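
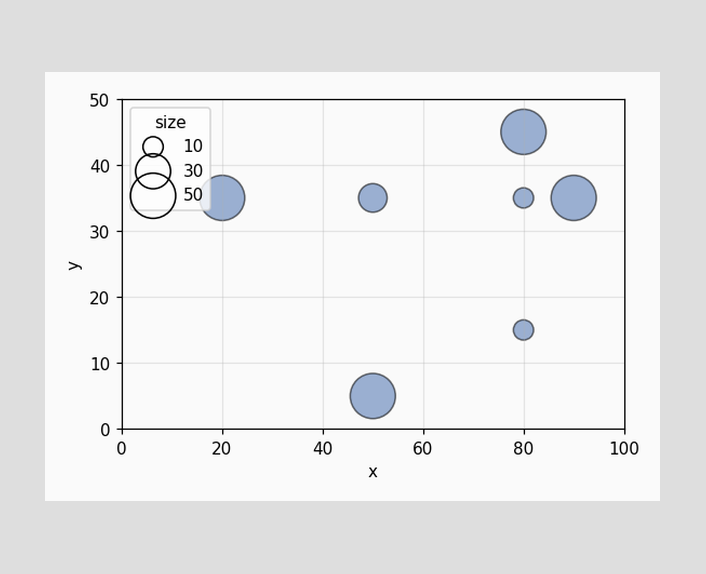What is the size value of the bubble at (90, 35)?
Matching the bubble at (90, 35) against the size legend gives 50.

50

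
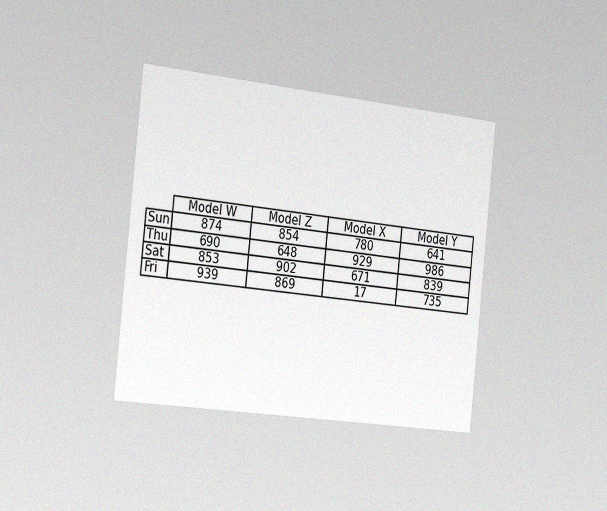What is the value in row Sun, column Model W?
874

The chart is tilted about 6° clockwise and viewed slightly from the left, with some photo noise. The (Sun, Model W) cell reads 874.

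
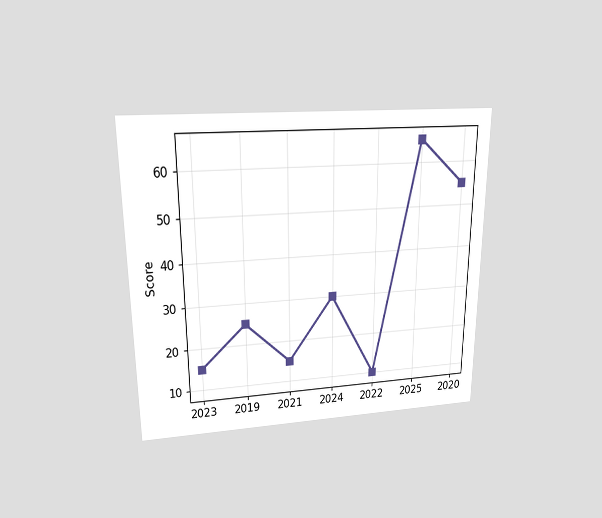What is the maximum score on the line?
The chart is viewed slightly from above. The highest point is at 2025, and reading across to the y-axis gives 65.

65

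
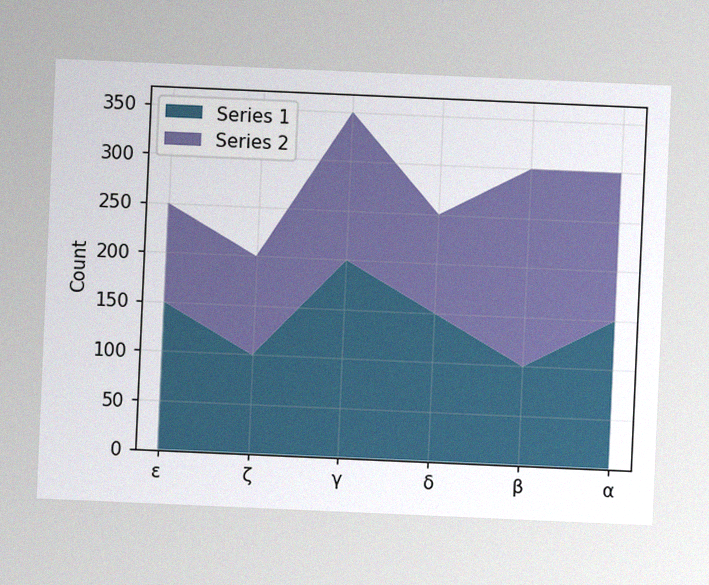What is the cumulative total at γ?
The chart is tilted about 3° clockwise, with some photo noise. The stacked total at γ reaches 350.

350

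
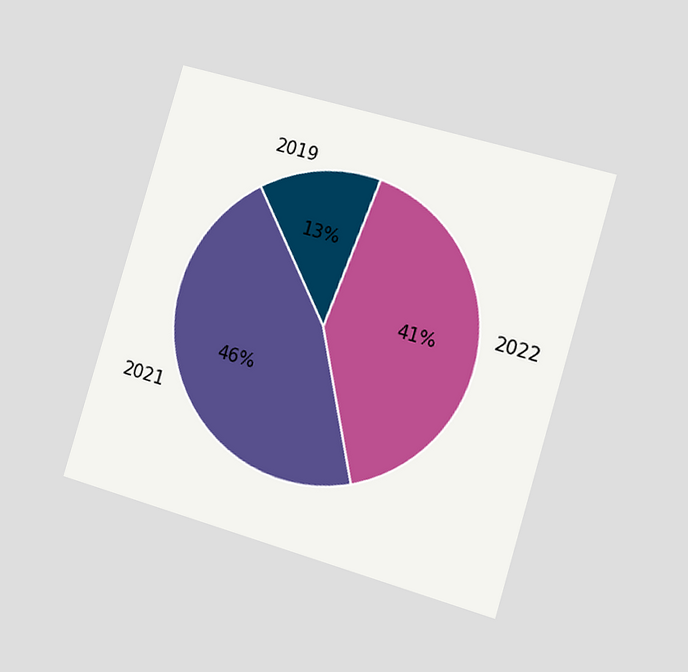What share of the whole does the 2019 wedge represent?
The chart is tilted about 16° clockwise and viewed slightly from the right. The 2019 slice takes up 13% of the pie.

13%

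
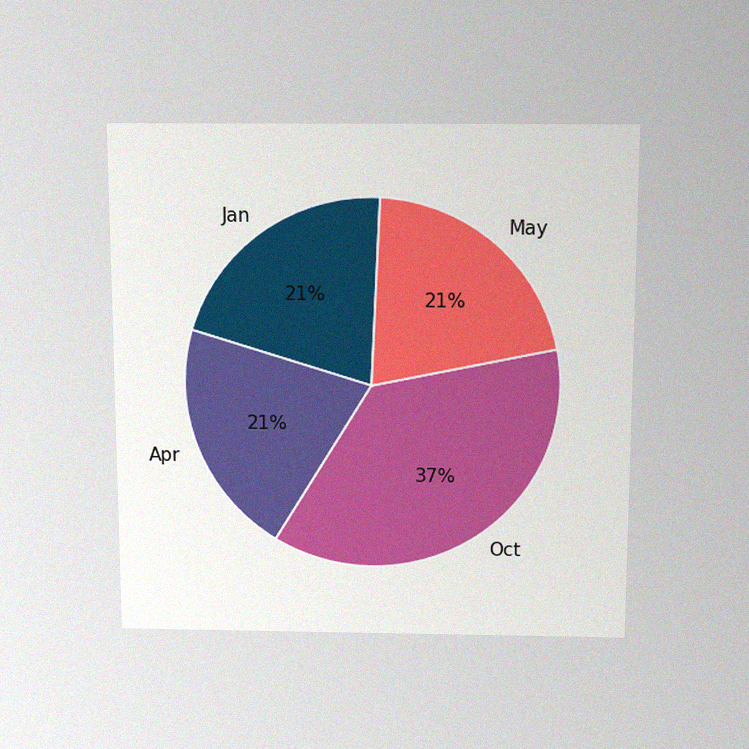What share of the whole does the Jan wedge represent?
21%

The chart is viewed slightly from above, with some photo noise. The Jan slice takes up 21% of the pie.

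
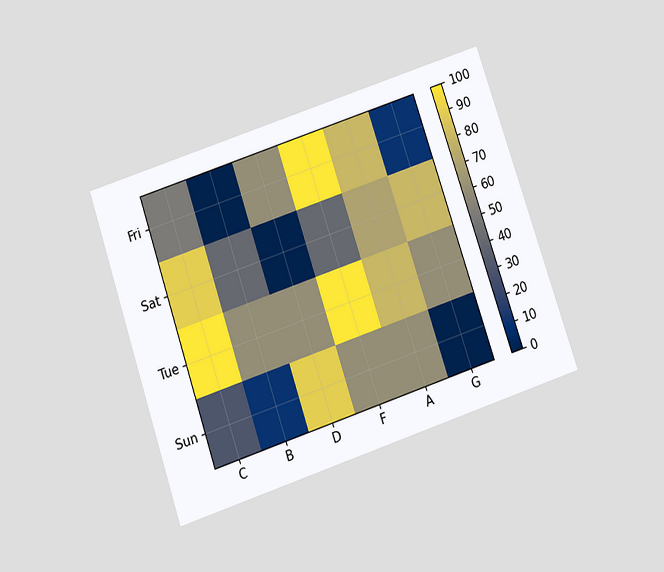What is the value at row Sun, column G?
The chart is tilted about 19° counter-clockwise and viewed slightly from below. Matching cell (Sun, G) against the colorbar gives 0.

0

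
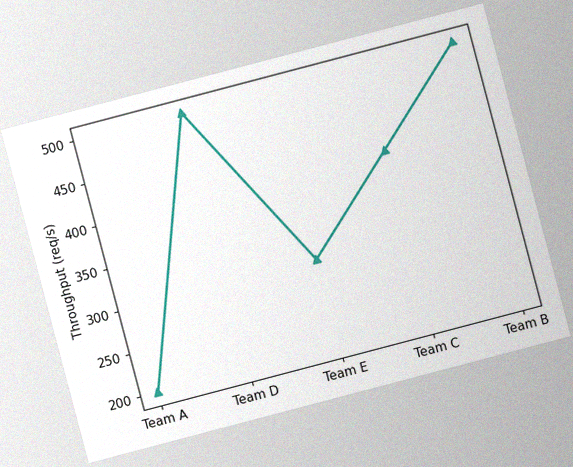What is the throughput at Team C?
The chart is tilted about 15° counter-clockwise, with some photo noise. At Team C, the line is at 400req/s.

400req/s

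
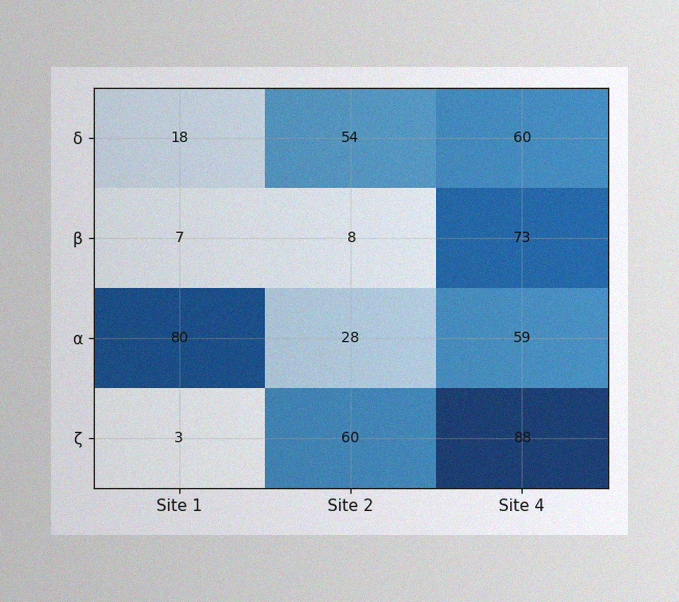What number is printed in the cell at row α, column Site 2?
28

The image has some photo noise and uneven lighting. The (α, Site 2) cell reads 28.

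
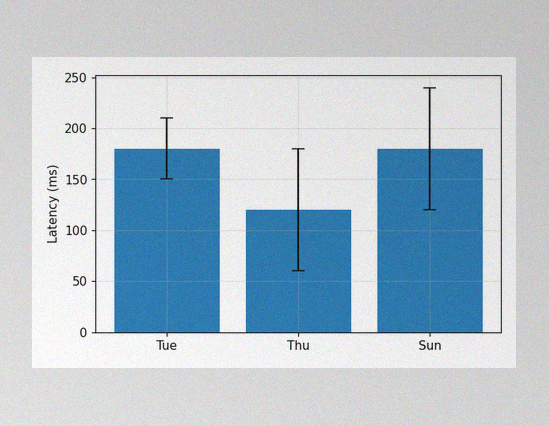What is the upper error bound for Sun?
The image has some photo noise and uneven lighting. The Sun bar's upper whisker reaches 240ms.

240ms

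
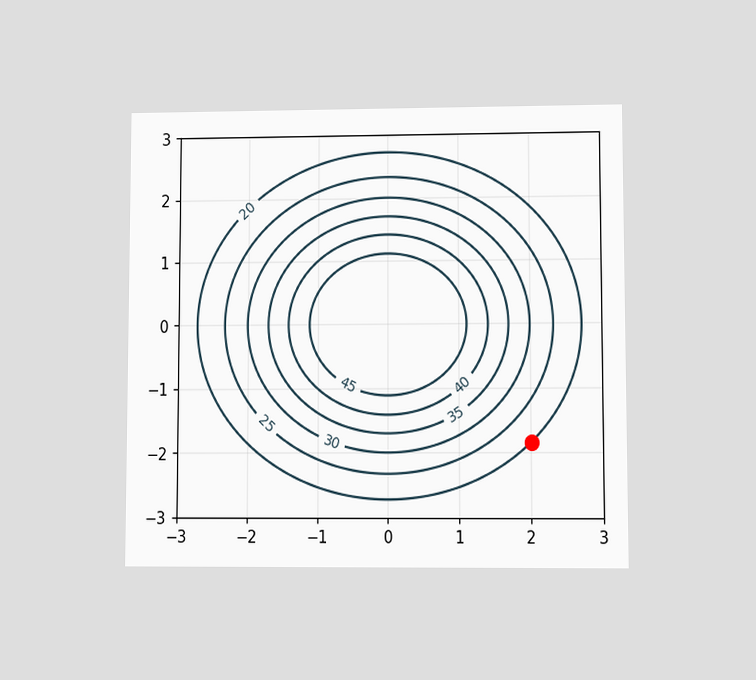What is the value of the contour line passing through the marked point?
20

The chart is viewed at a slight angle. The marked point sits on the contour labelled 20.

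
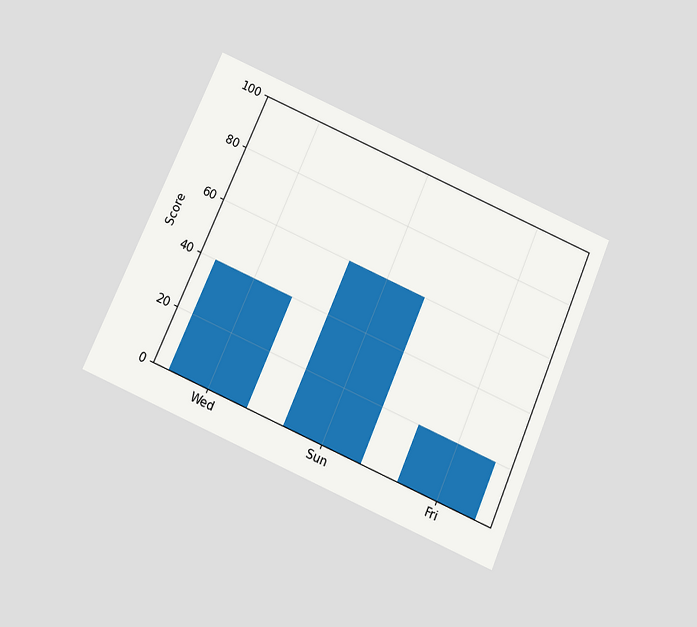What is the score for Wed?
The chart is tilted about 23° clockwise and viewed slightly from below. Reading along the chart's y-axis, the Wed bar reaches 40.

40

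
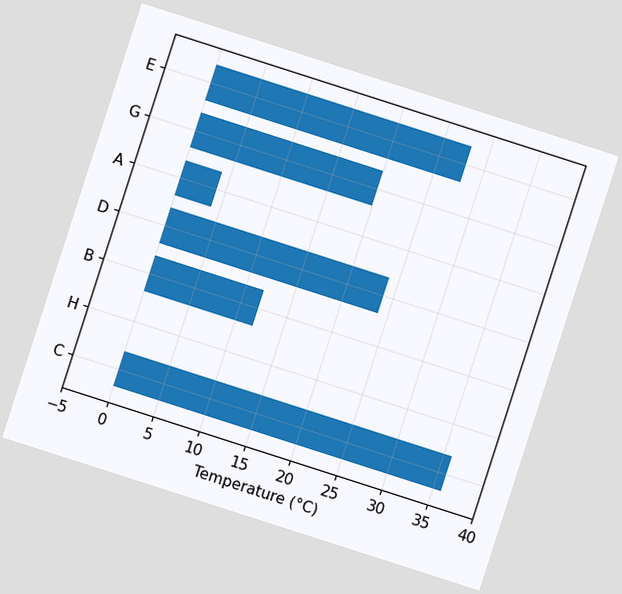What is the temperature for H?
0°C

The chart is tilted about 18° clockwise. Reading along the chart's x-axis, the H bar reaches 0°C.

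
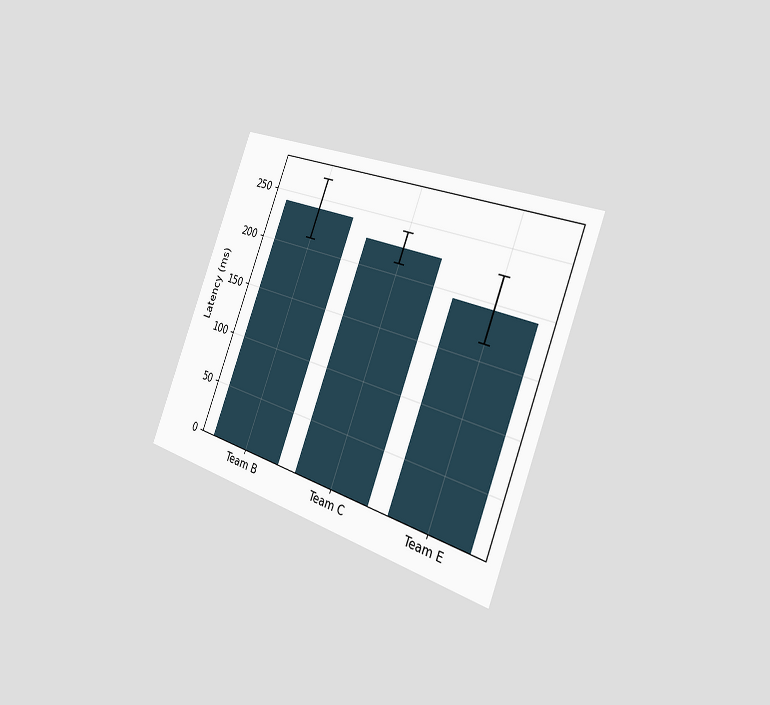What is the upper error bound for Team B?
The chart is tilted about 21° clockwise and viewed slightly from the right. The Team B bar's upper whisker reaches 270ms.

270ms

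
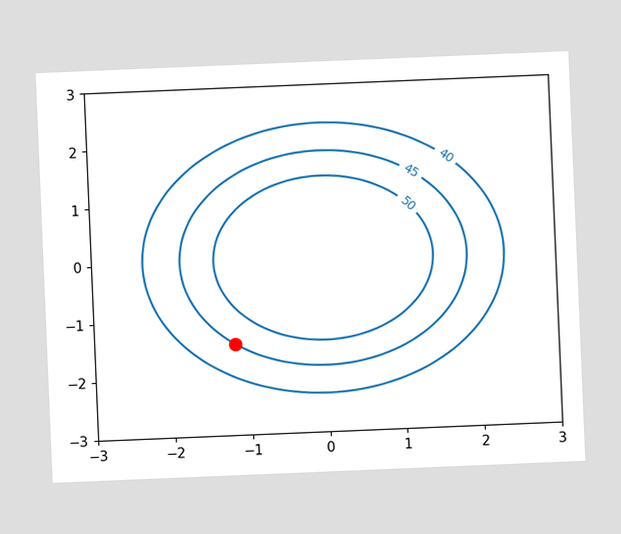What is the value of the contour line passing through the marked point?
The chart is tilted about 2° counter-clockwise. The marked point sits on the contour labelled 45.

45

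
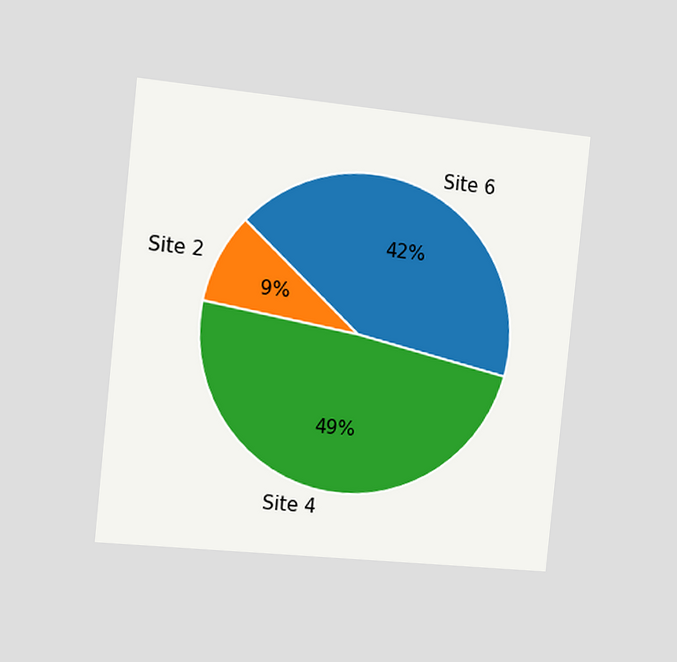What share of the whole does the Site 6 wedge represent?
42%

The chart is tilted about 6° clockwise and viewed slightly from the left. The Site 6 slice takes up 42% of the pie.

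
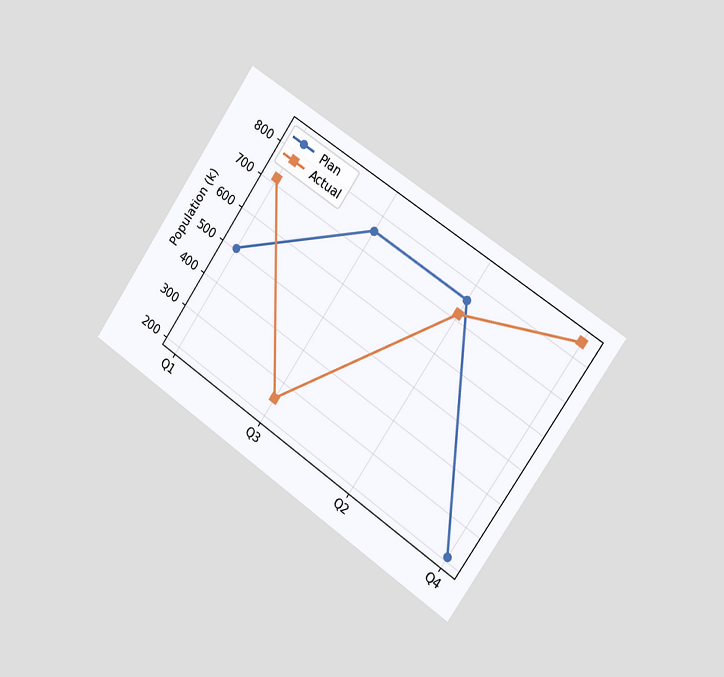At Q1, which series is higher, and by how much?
Actual, by 210k

The chart is tilted about 34° clockwise and viewed slightly from the right. At Q1, Actual sits above the other line by 210k.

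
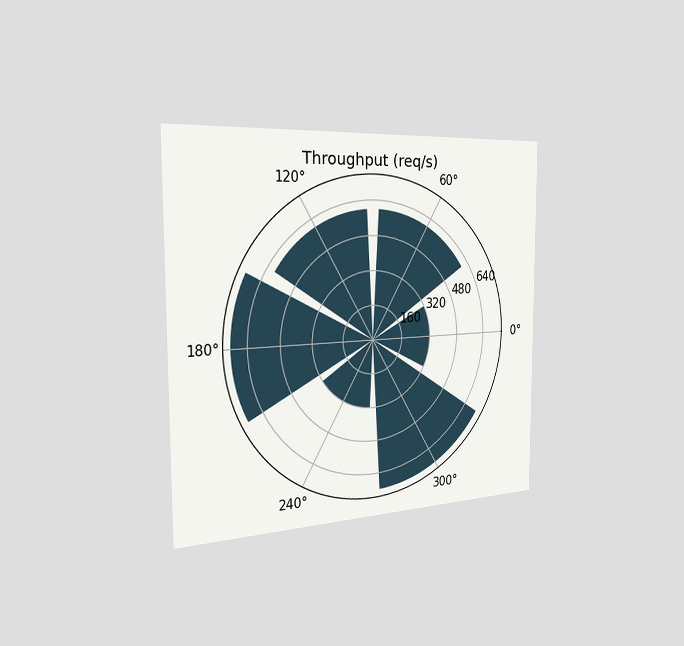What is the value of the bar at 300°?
720req/s

The chart is viewed slightly from the left. The bar at 300° reaches 720req/s on the radial axis.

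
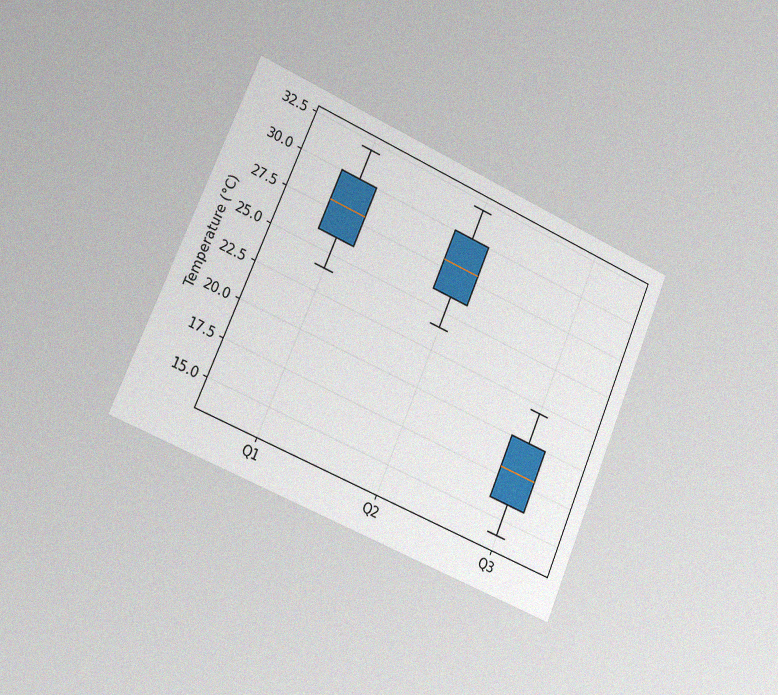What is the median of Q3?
The chart is tilted about 23° clockwise and viewed slightly from the left, with some photo noise. The median line in the Q3 box sits at 18°C.

18°C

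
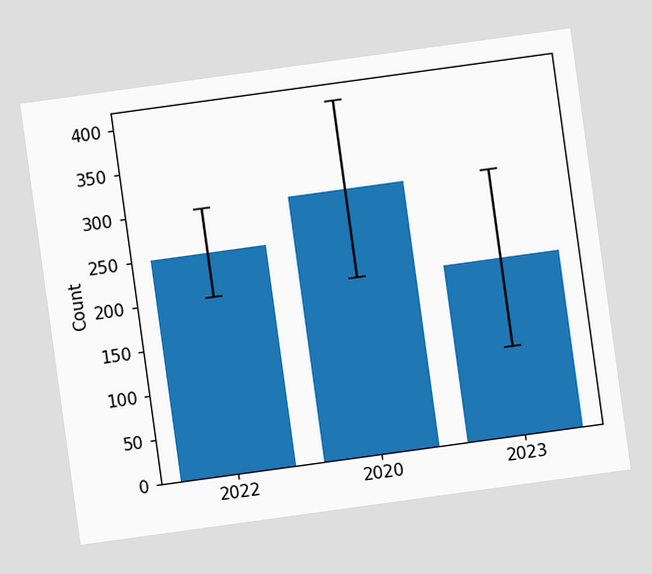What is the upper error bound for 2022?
The chart is tilted about 8° counter-clockwise. The 2022 bar's upper whisker reaches 300.

300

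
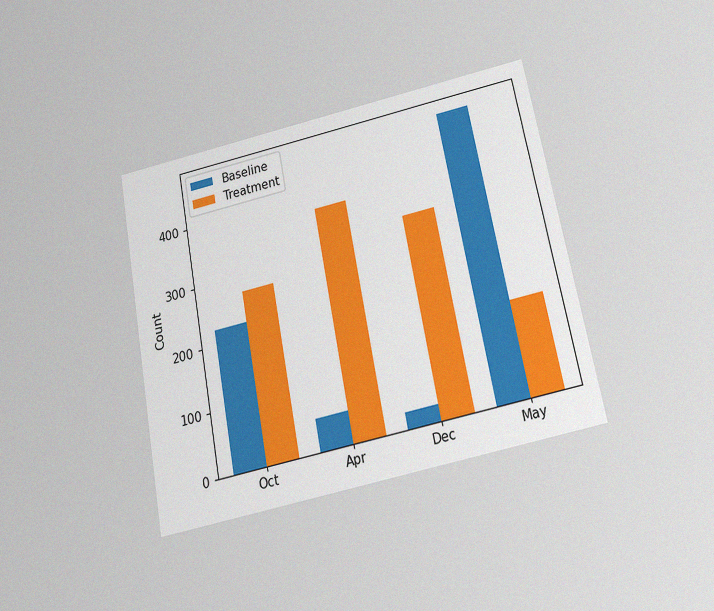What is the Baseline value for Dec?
The chart is tilted about 11° counter-clockwise and viewed slightly from below, with some photo noise. The Baseline bar at Dec reaches 25 on the y-axis.

25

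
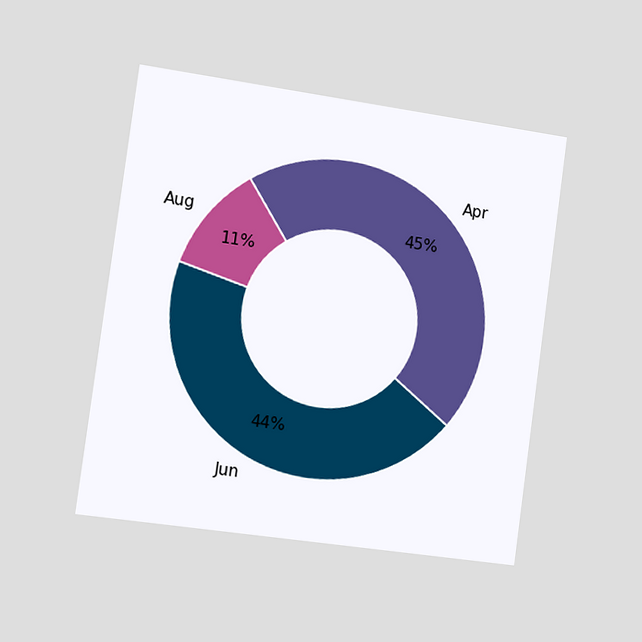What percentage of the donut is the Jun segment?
The chart is tilted about 8° clockwise and viewed slightly from the left. The Jun segment takes up 44% of the ring.

44%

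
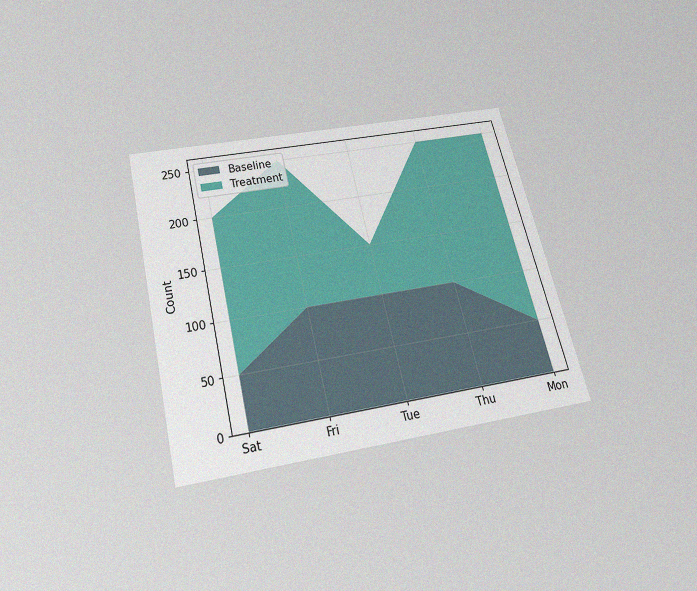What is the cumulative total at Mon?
The chart is tilted about 14° counter-clockwise and viewed slightly from below, with some photo noise. The stacked total at Mon reaches 250.

250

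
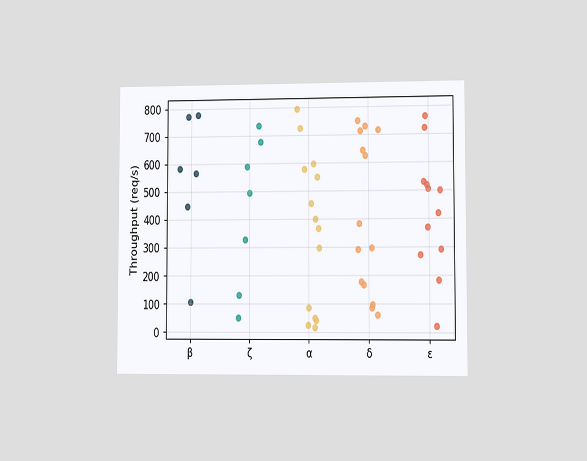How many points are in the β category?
6

The chart is viewed at a slight angle. Counting the markers in the β column gives 6.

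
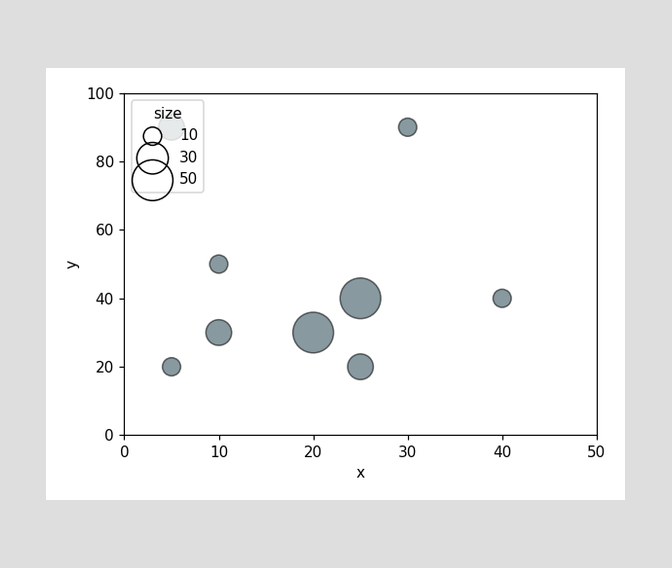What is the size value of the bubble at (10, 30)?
Matching the bubble at (10, 30) against the size legend gives 20.

20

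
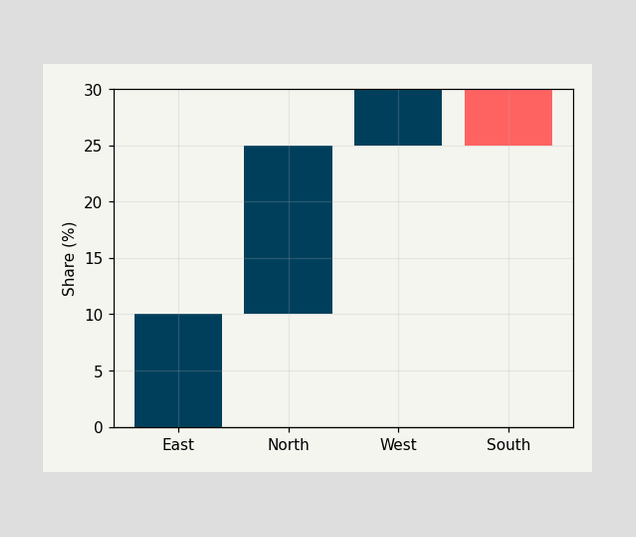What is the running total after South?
25%

After South the running total reaches 25%.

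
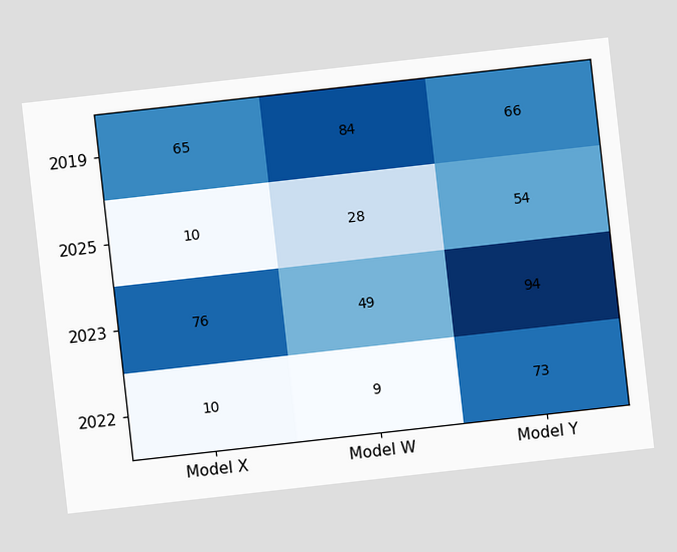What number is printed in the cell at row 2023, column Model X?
The chart is tilted about 6° counter-clockwise. The (2023, Model X) cell reads 76.

76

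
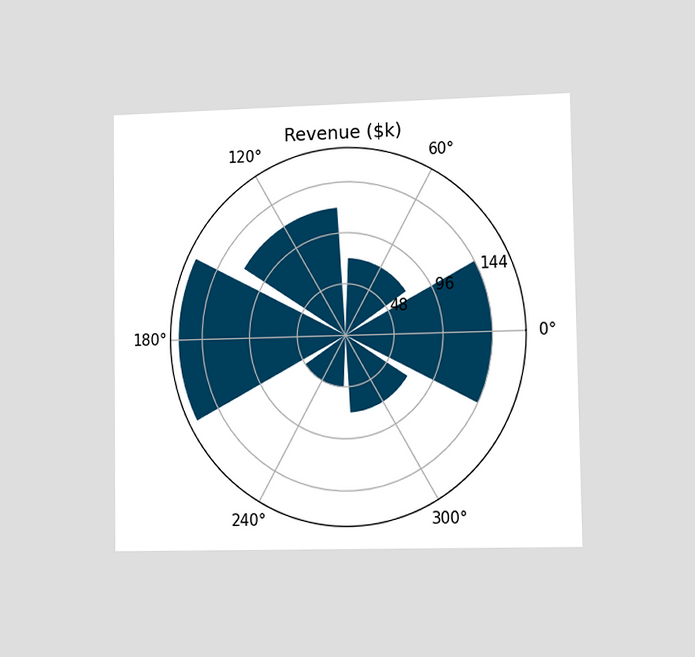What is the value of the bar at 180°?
$168k

The chart is viewed slightly from the right. The bar at 180° reaches $168k on the radial axis.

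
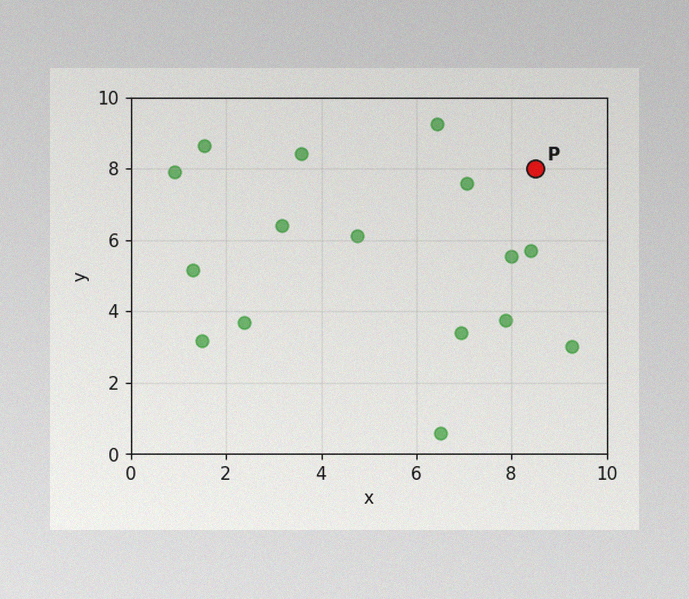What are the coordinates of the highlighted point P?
(8.5, 8)

The image has some photo noise and uneven lighting. Following the gridlines from P to each axis, P sits at (8.5, 8).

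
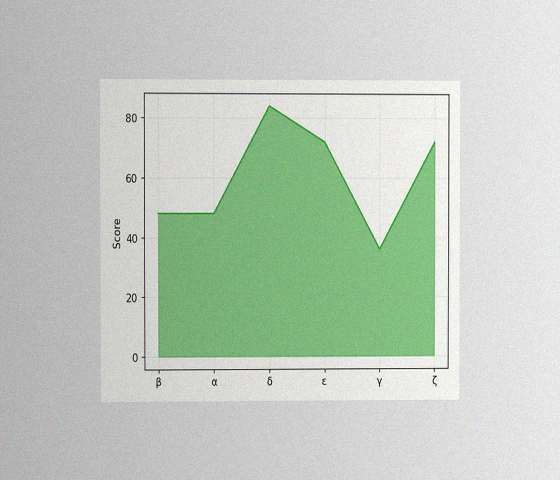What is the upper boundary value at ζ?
72

The chart is viewed at a slight angle, with some photo noise. At ζ the upper boundary is at 72.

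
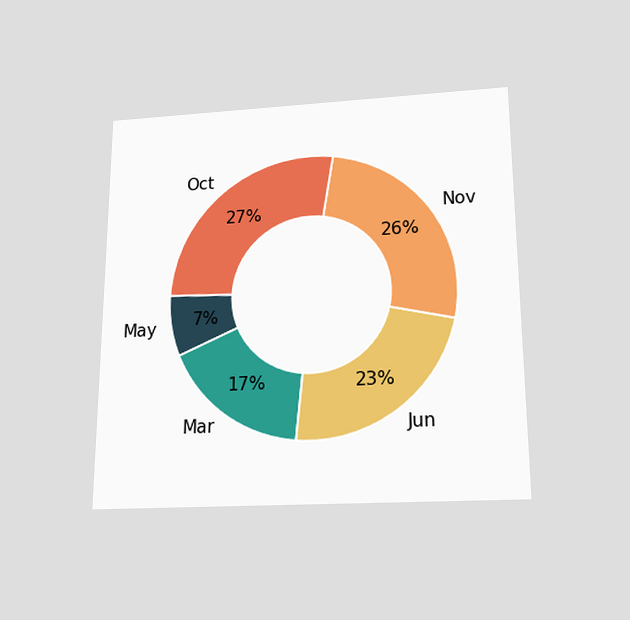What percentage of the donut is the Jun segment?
The chart is viewed slightly from below. The Jun segment takes up 23% of the ring.

23%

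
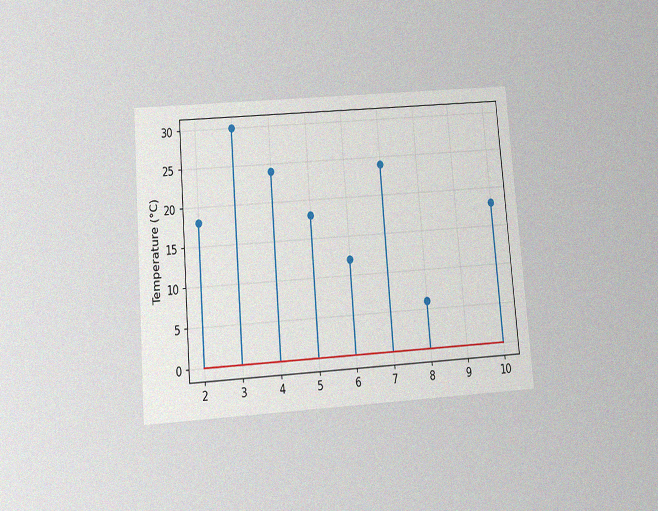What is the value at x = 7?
The chart is tilted about 5° counter-clockwise and viewed slightly from below, with some photo noise. The stem at x=7 reaches 24°C.

24°C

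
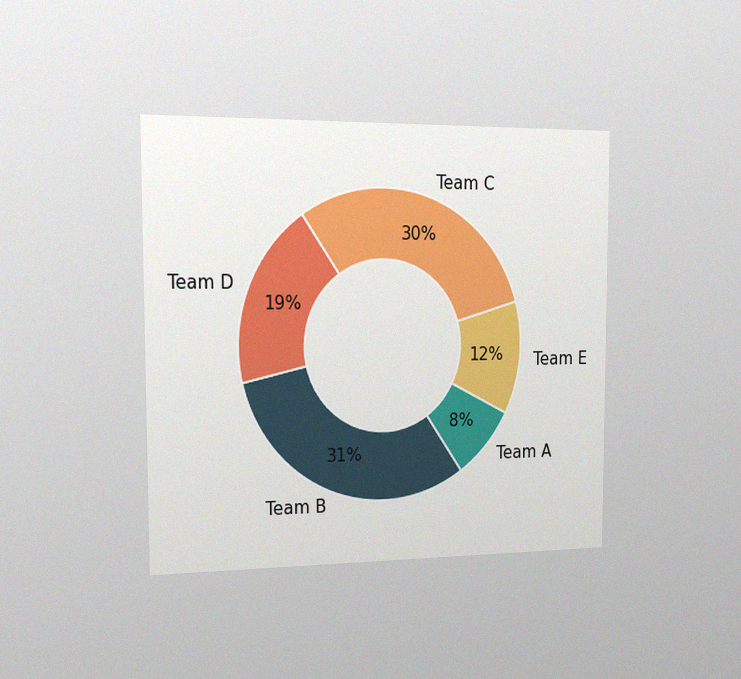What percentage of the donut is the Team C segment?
30%

The chart is viewed slightly from the left, with some photo noise. The Team C segment takes up 30% of the ring.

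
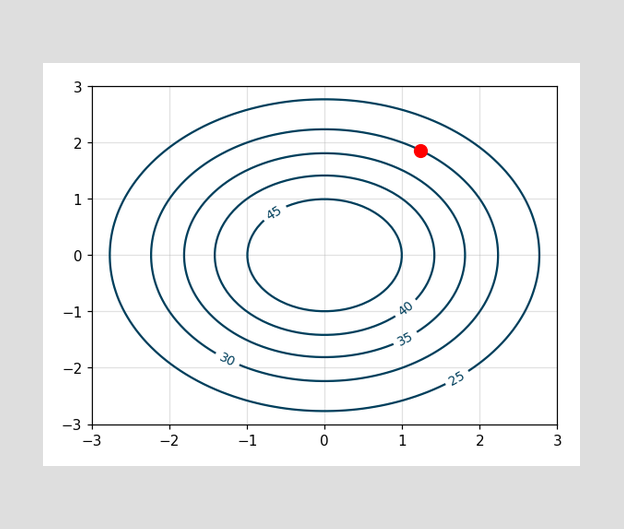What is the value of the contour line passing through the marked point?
The marked point sits on the contour labelled 30.

30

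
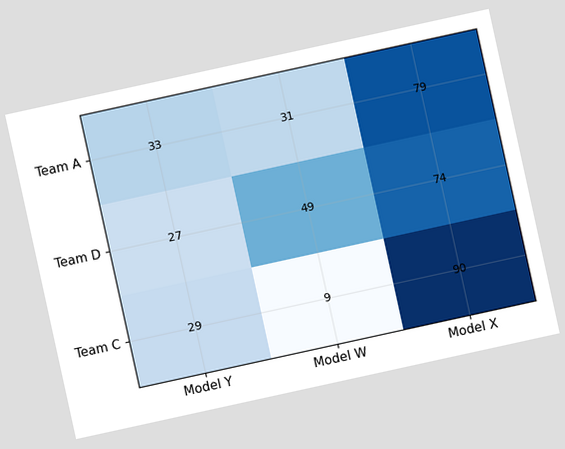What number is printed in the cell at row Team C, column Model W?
9

The chart is tilted about 12° counter-clockwise. The (Team C, Model W) cell reads 9.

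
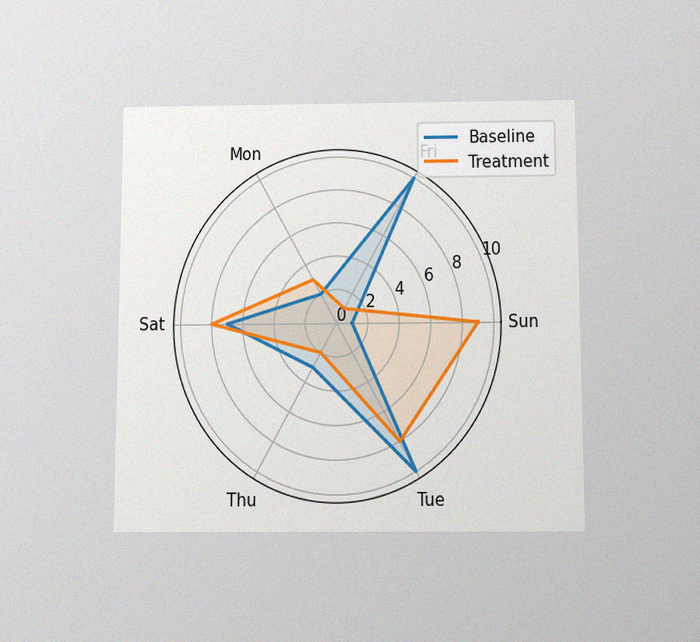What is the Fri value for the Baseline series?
The chart is viewed slightly from below, with some photo noise. On the Fri axis, Baseline reaches 10.

10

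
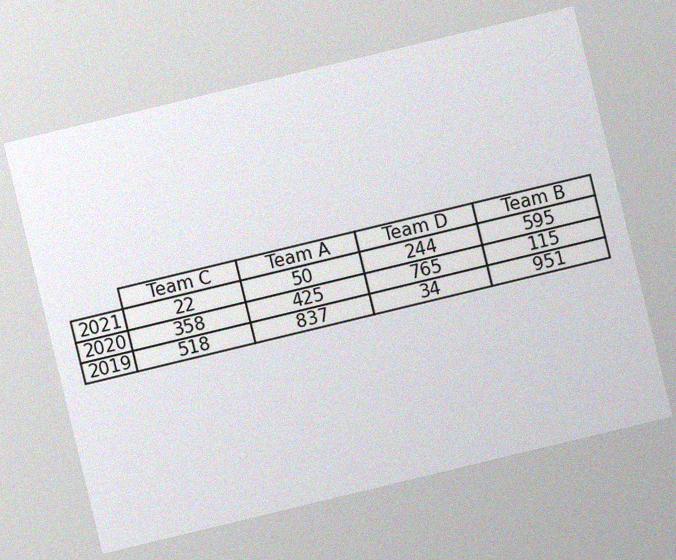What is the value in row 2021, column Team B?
595

The chart is tilted about 14° counter-clockwise, with some photo noise. The (2021, Team B) cell reads 595.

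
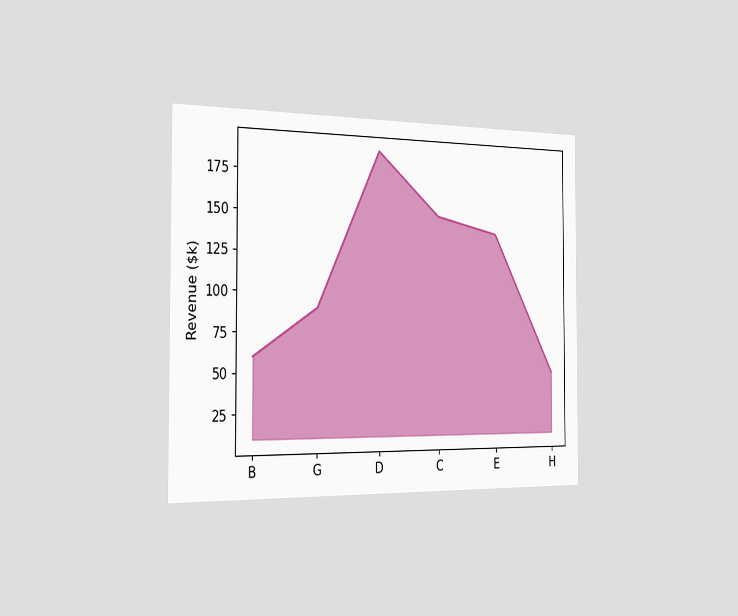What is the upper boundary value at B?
$60k

The chart is viewed slightly from the left. At B the upper boundary is at $60k.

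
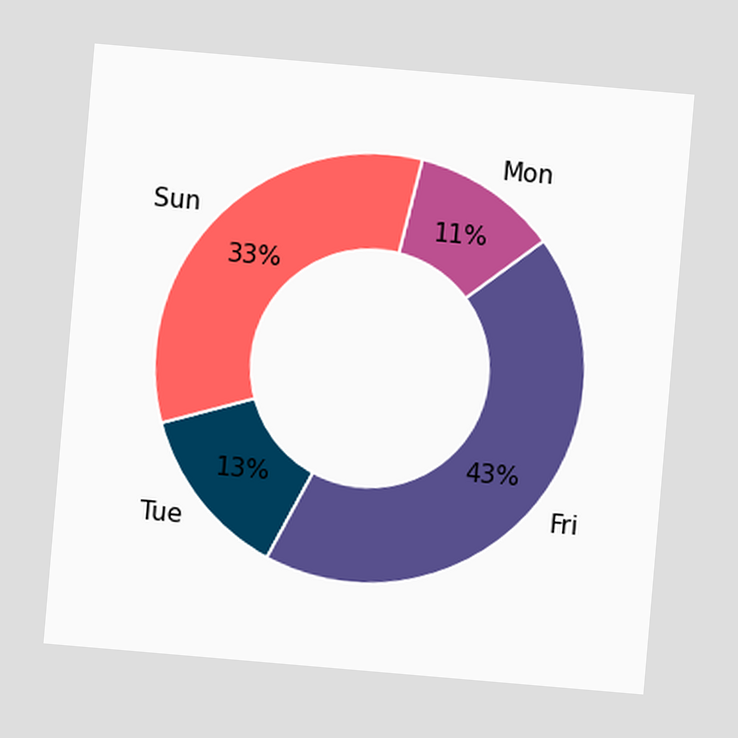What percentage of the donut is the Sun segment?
The chart is tilted about 5° clockwise. The Sun segment takes up 33% of the ring.

33%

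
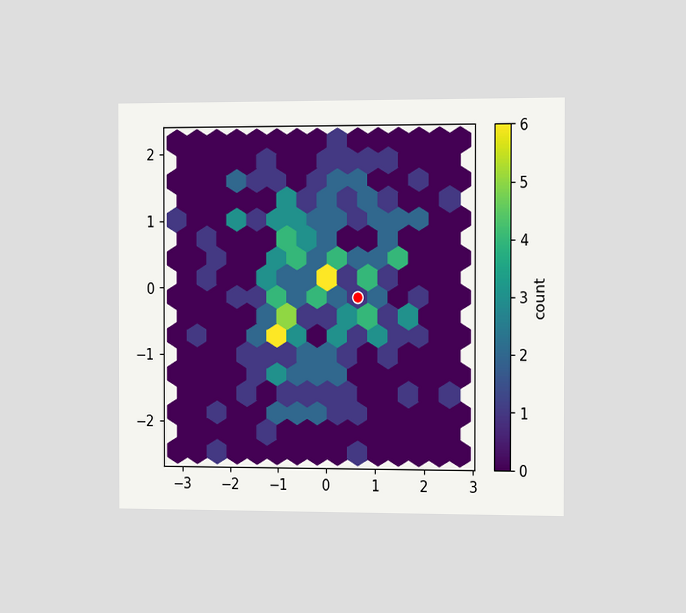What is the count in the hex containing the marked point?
The chart is viewed slightly from the right. The marked hex reads 1 on the colorbar.

1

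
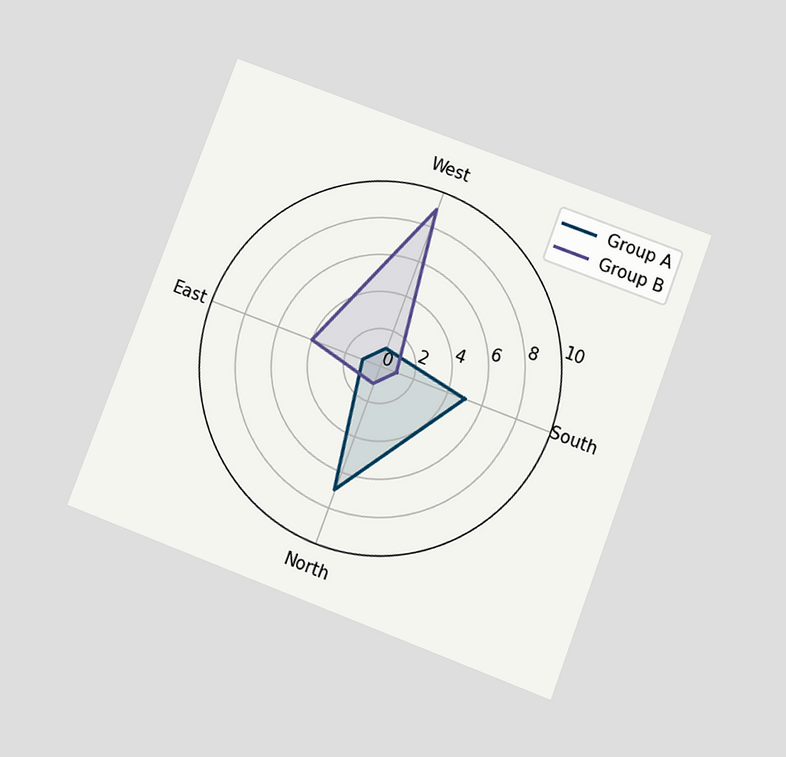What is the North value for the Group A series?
The chart is tilted about 21° clockwise and viewed at a slight angle. On the North axis, Group A reaches 7.

7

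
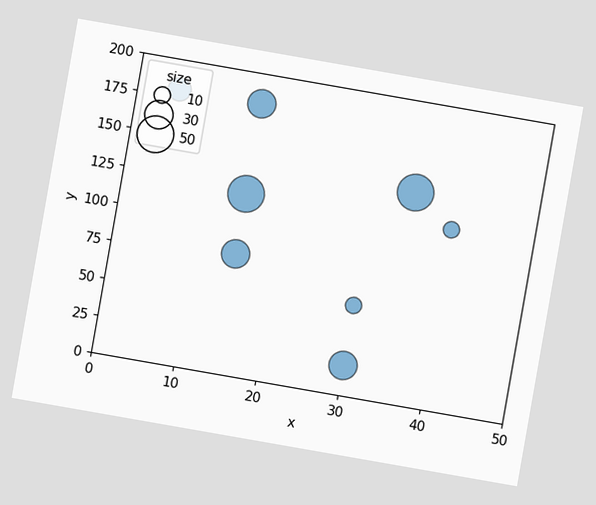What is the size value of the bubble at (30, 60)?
The chart is tilted about 10° clockwise. Matching the bubble at (30, 60) against the size legend gives 10.

10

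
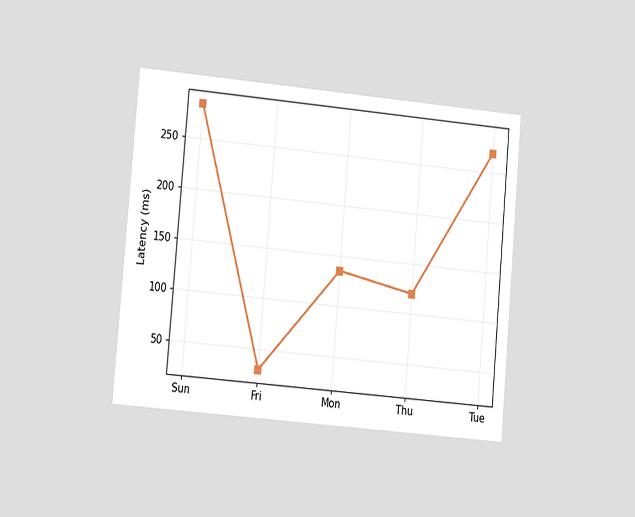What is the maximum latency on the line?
The chart is tilted about 5° clockwise and viewed at a slight angle. The highest point is at Sun, and reading across to the y-axis gives 285ms.

285ms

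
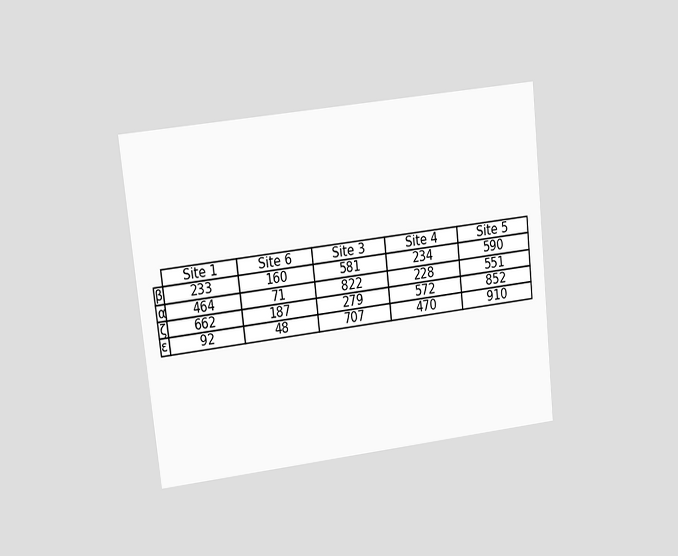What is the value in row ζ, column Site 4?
The chart is tilted about 6° counter-clockwise and viewed at a slight angle. The (ζ, Site 4) cell reads 572.

572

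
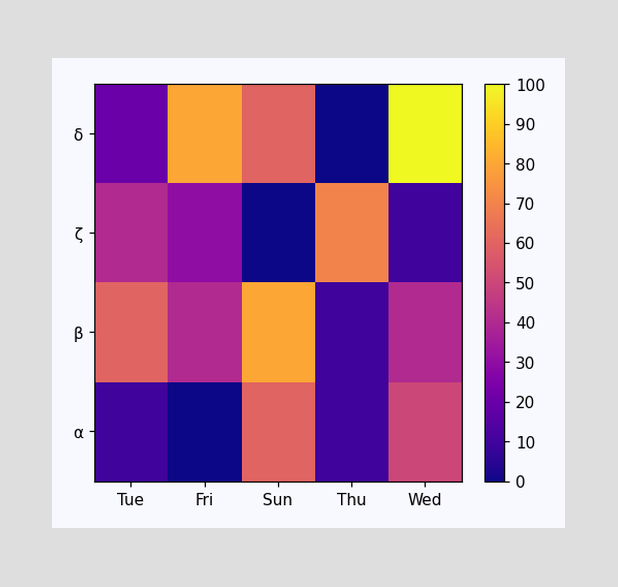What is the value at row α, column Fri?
0

Matching cell (α, Fri) against the colorbar gives 0.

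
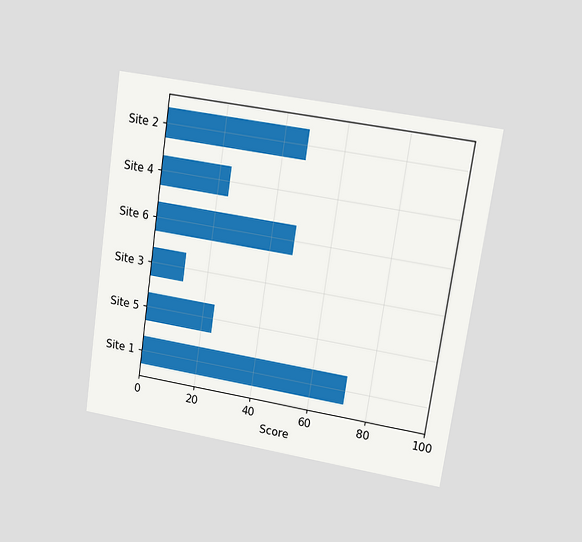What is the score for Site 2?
The chart is tilted about 8° clockwise and viewed at a slight angle. Reading along the chart's x-axis, the Site 2 bar reaches 48.

48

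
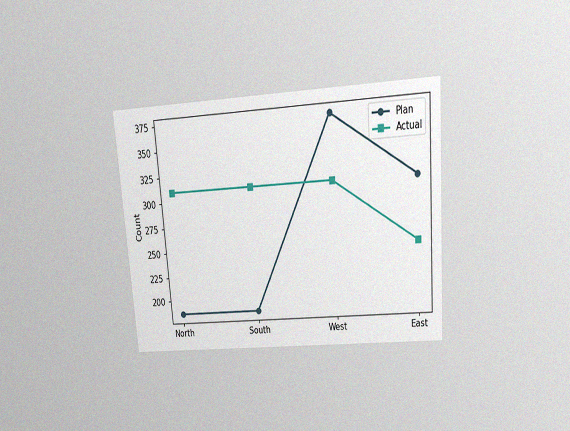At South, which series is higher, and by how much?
The chart is tilted about 4° counter-clockwise and viewed slightly from above, with some photo noise. At South, Actual sits above the other line by 124.

Actual, by 124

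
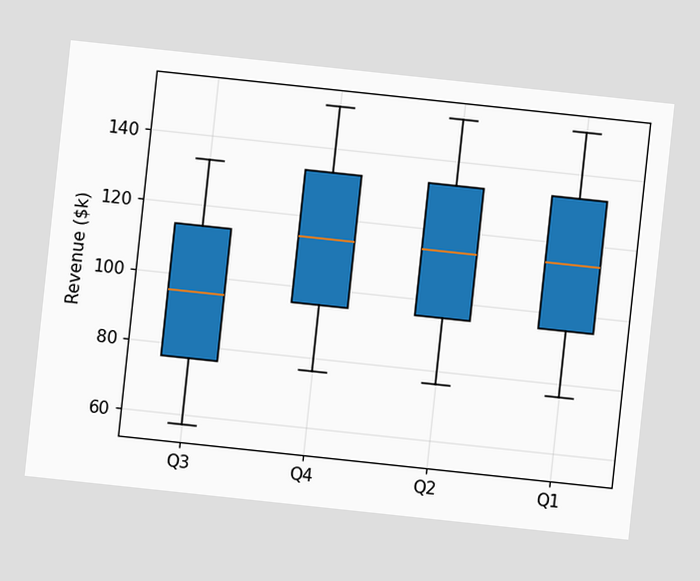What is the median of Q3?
The chart is tilted about 6° clockwise. The median line in the Q3 box sits at $95k.

$95k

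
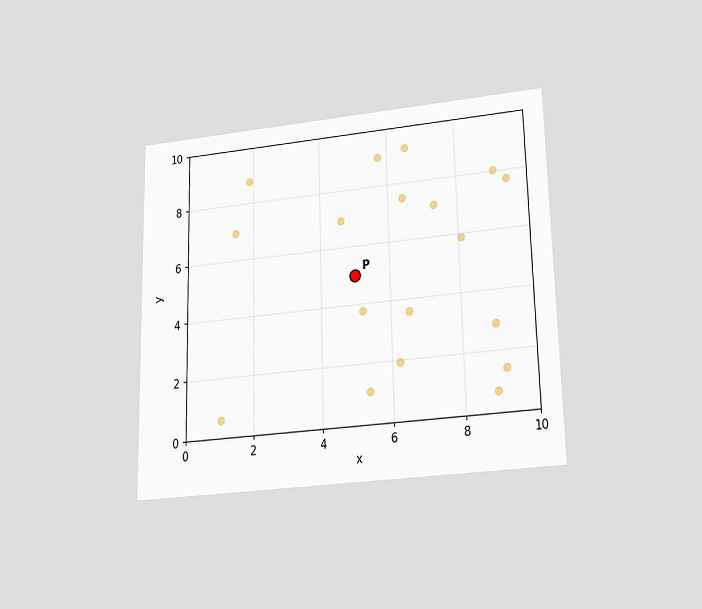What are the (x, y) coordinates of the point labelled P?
(5, 5)

The chart is viewed slightly from below. Following the gridlines from P to each axis, P sits at (5, 5).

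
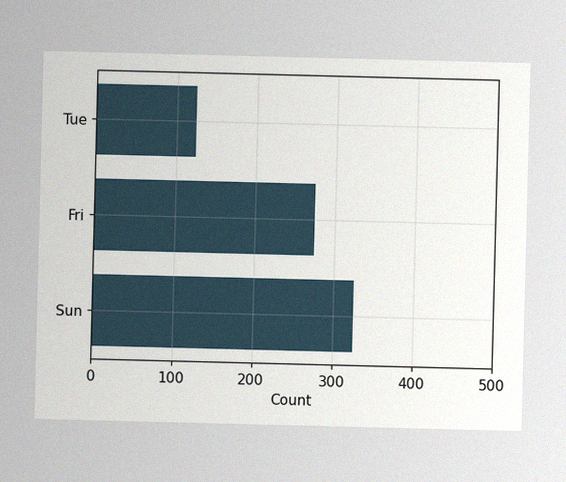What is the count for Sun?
325

The image has some photo noise and uneven lighting. Reading along the chart's x-axis, the Sun bar reaches 325.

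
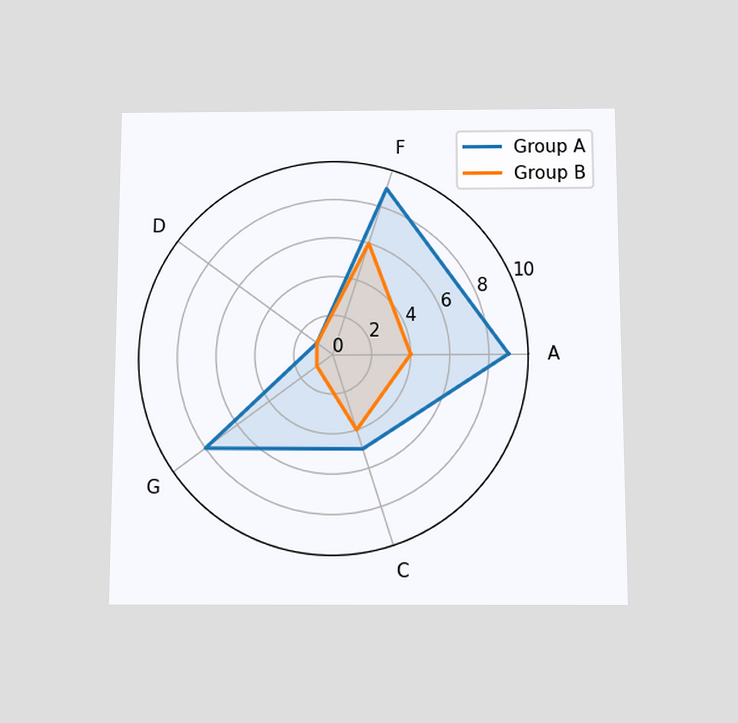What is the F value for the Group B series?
6

The chart is viewed slightly from below. On the F axis, Group B reaches 6.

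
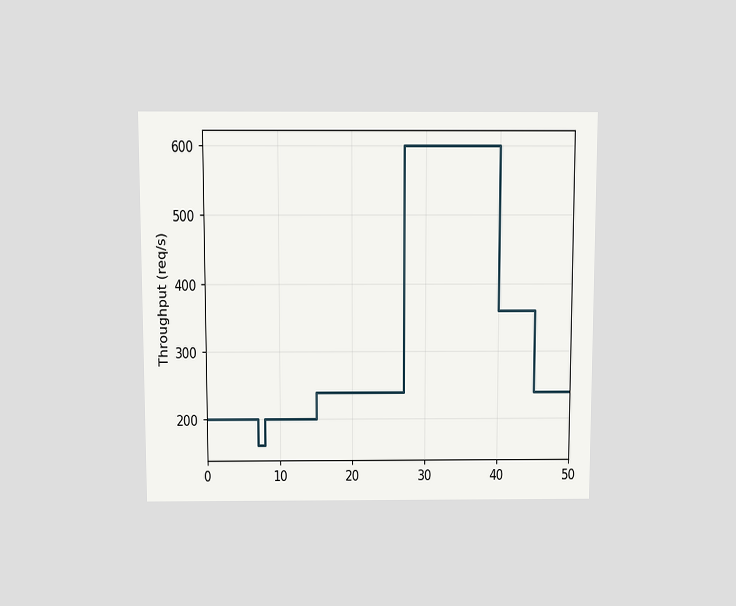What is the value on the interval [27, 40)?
600req/s

The chart is viewed slightly from above. On [27, 40) the step sits at 600req/s.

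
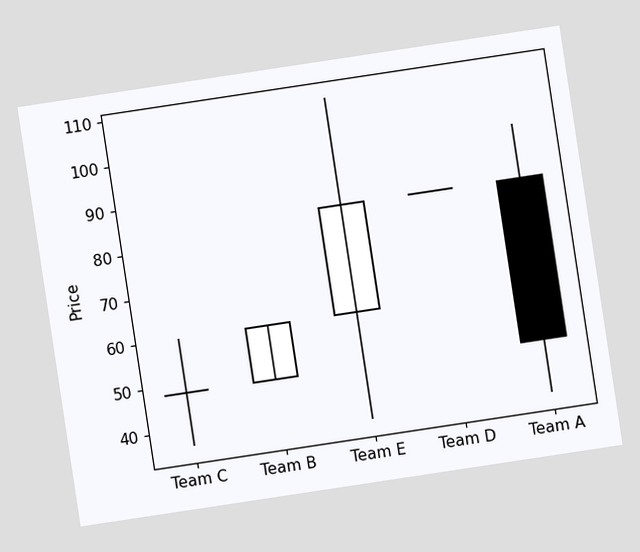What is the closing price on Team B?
The chart is tilted about 9° counter-clockwise. The Team B candle closes at 60.

60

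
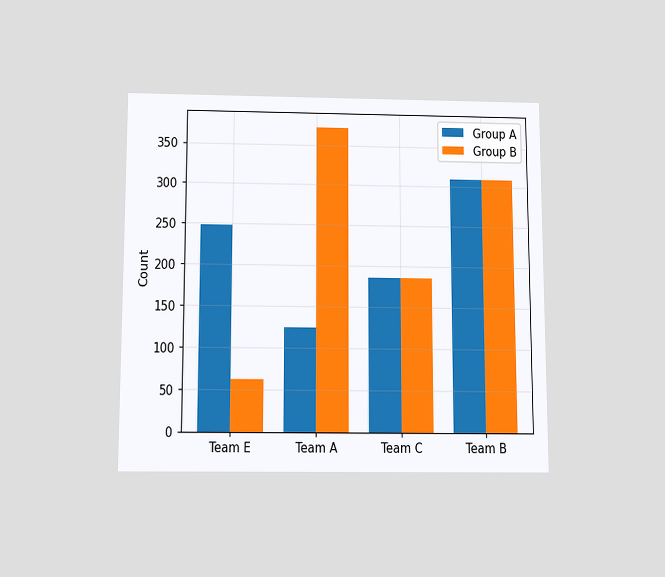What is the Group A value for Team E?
248

The chart is viewed slightly from below. The Group A bar at Team E reaches 248 on the y-axis.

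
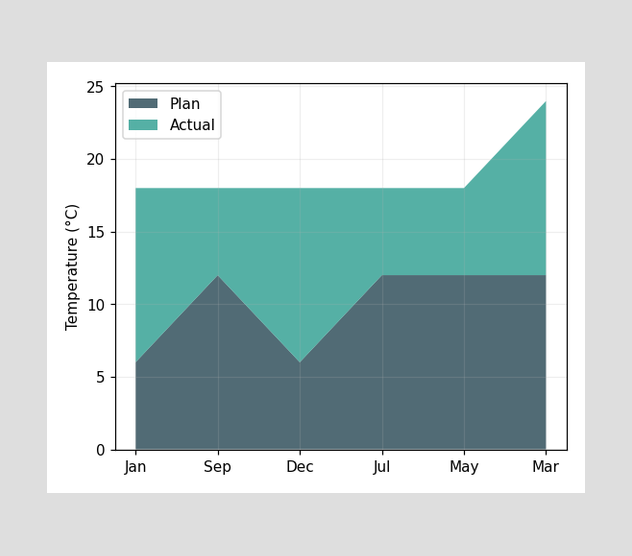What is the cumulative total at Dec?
The stacked total at Dec reaches 18°C.

18°C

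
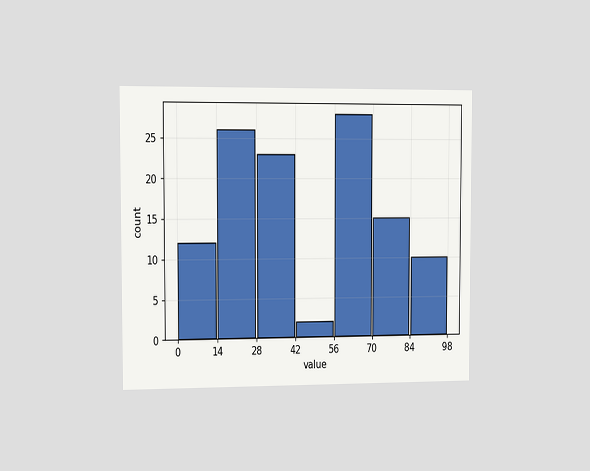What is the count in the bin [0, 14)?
12

The chart is viewed slightly from the left. The [0, 14) bin has height 12.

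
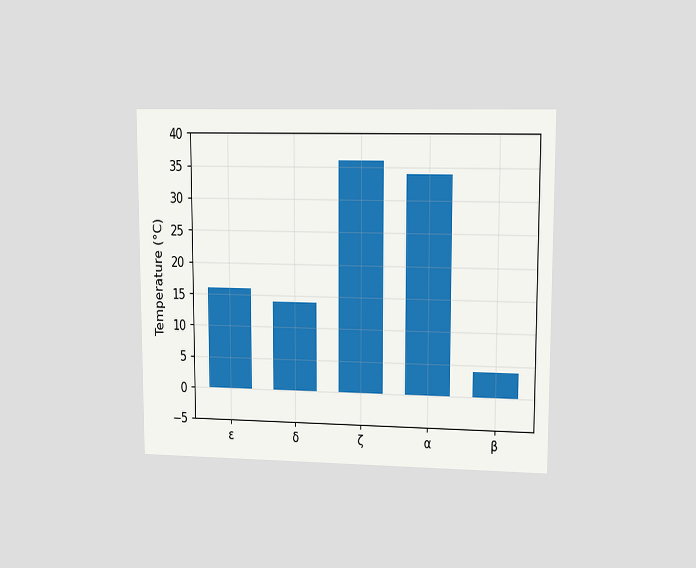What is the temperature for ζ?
The chart is viewed at a slight angle. Reading along the chart's y-axis, the ζ bar reaches 36°C.

36°C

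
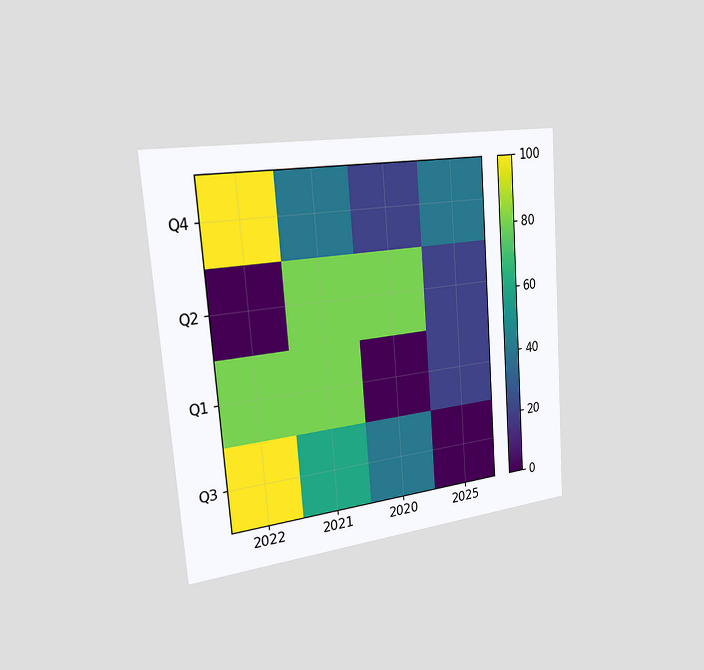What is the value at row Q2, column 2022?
0

The chart is tilted about 4° counter-clockwise and viewed slightly from the left. Matching cell (Q2, 2022) against the colorbar gives 0.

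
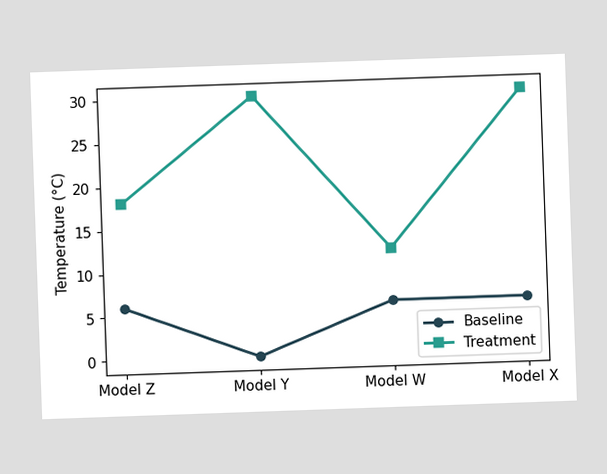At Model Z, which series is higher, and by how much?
The chart is tilted about 2° counter-clockwise. At Model Z, Treatment sits above the other line by 12°C.

Treatment, by 12°C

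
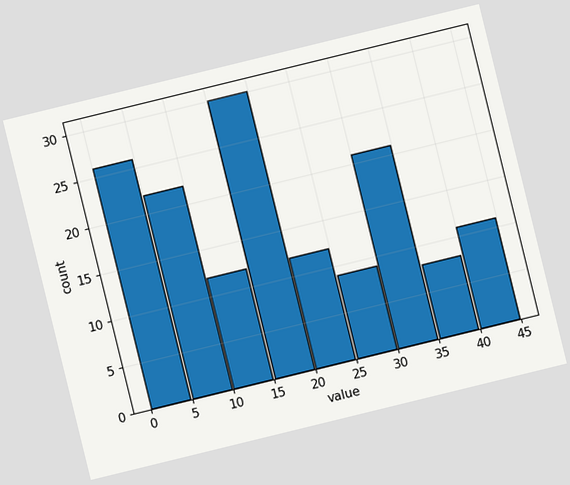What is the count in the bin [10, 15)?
12

The chart is tilted about 14° counter-clockwise. The [10, 15) bin has height 12.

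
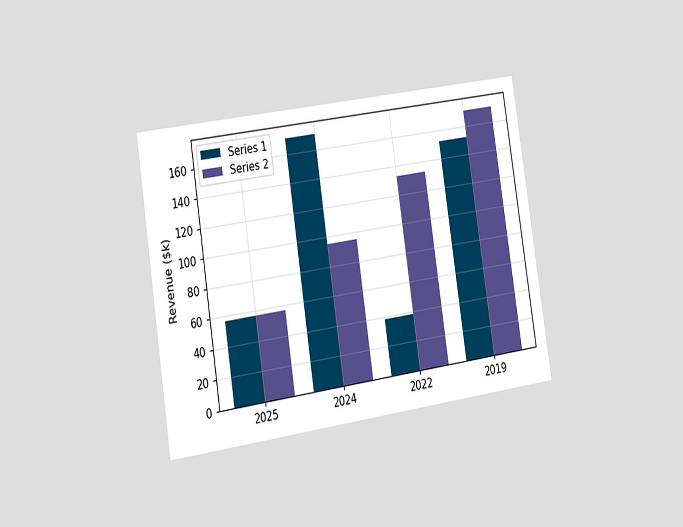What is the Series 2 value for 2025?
The chart is tilted about 9° counter-clockwise and viewed slightly from the left. The Series 2 bar at 2025 reaches $57k on the y-axis.

$57k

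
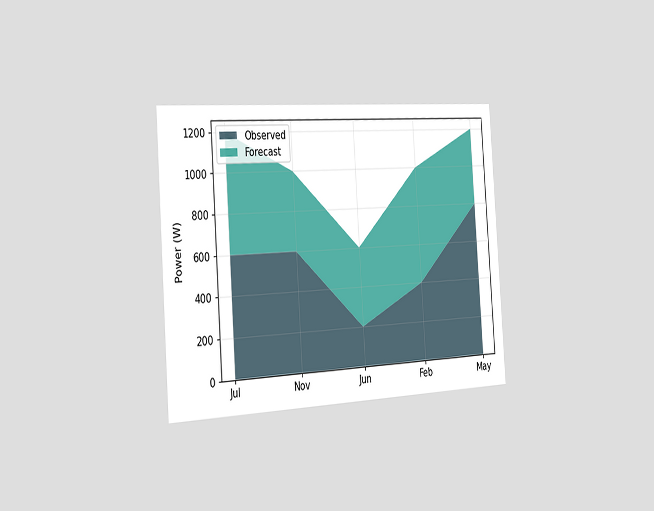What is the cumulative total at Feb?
The chart is tilted about 4° counter-clockwise and viewed slightly from the left. The stacked total at Feb reaches 1000W.

1000W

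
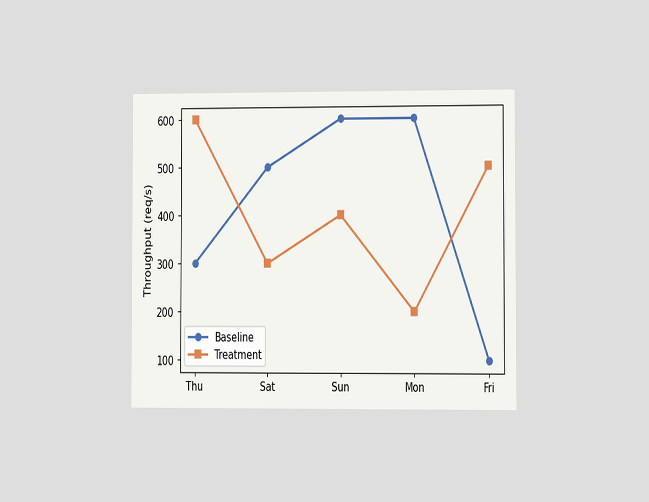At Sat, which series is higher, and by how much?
Baseline, by 200req/s

The chart is viewed slightly from the right. At Sat, Baseline sits above the other line by 200req/s.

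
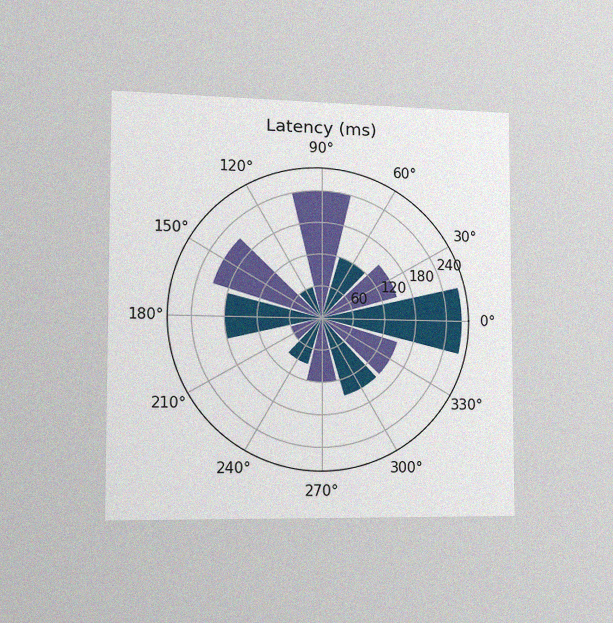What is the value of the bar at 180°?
180ms

The chart is viewed slightly from the left, with some photo noise. The bar at 180° reaches 180ms on the radial axis.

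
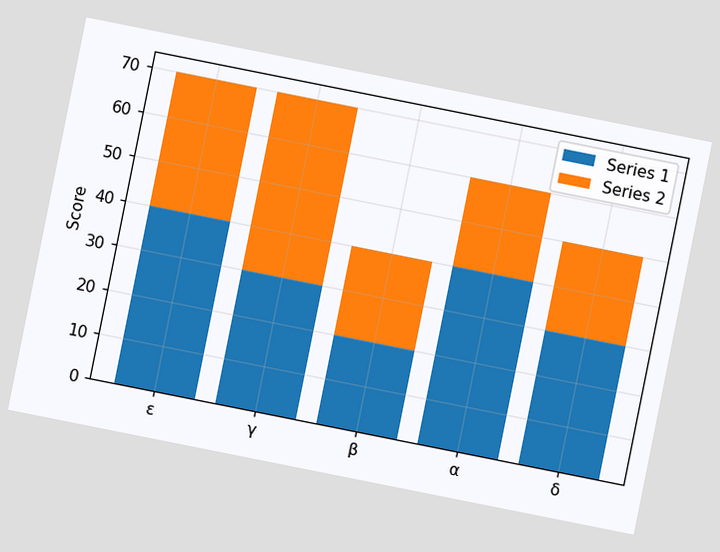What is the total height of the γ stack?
70

The chart is tilted about 11° clockwise. The γ stack's top reaches 70 on the y-axis.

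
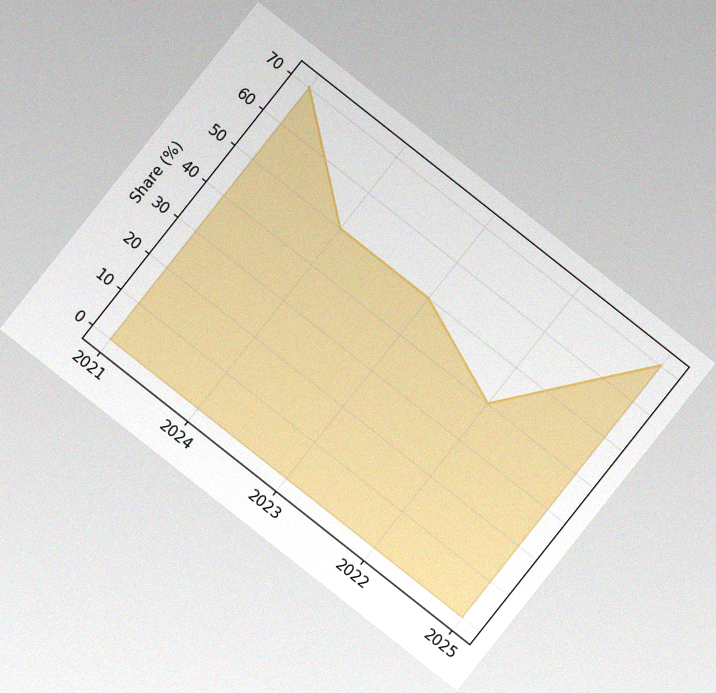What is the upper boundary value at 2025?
The chart is tilted about 38° clockwise, with some photo noise. At 2025 the upper boundary is at 70%.

70%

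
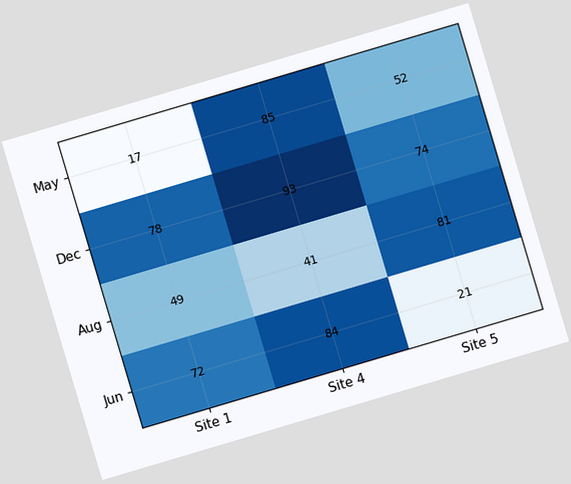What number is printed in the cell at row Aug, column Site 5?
81

The chart is tilted about 17° counter-clockwise. The (Aug, Site 5) cell reads 81.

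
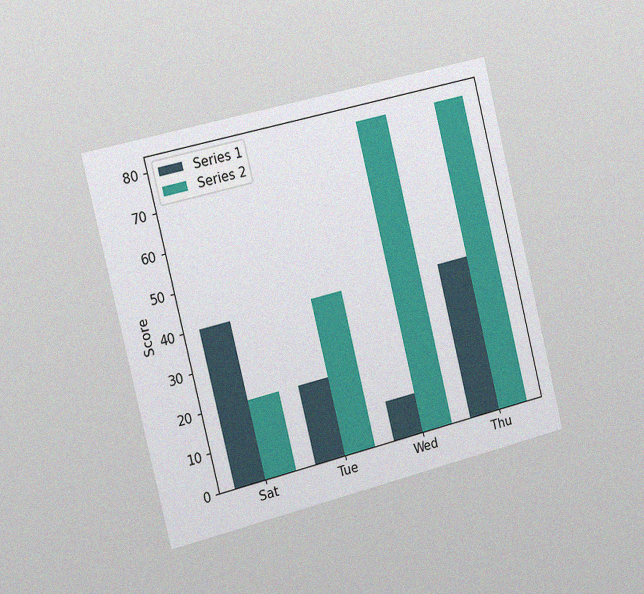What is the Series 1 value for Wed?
10

The chart is tilted about 14° counter-clockwise and viewed slightly from the left, with some photo noise. The Series 1 bar at Wed reaches 10 on the y-axis.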